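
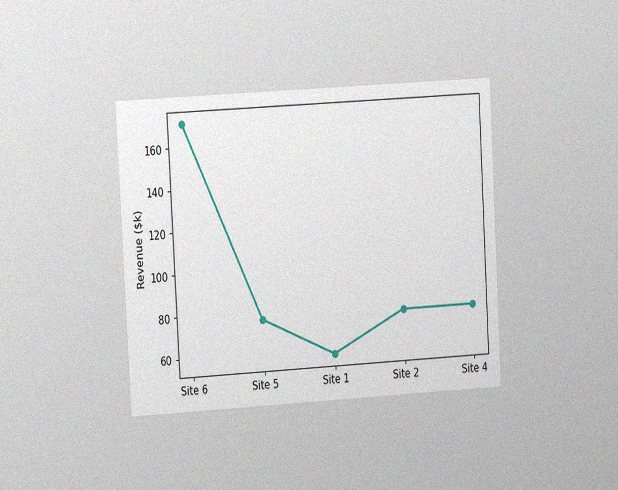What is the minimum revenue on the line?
$57k

The chart is tilted about 3° counter-clockwise and viewed at a slight angle, with some photo noise. The lowest point is at Site 1, and reading across to the y-axis gives $57k.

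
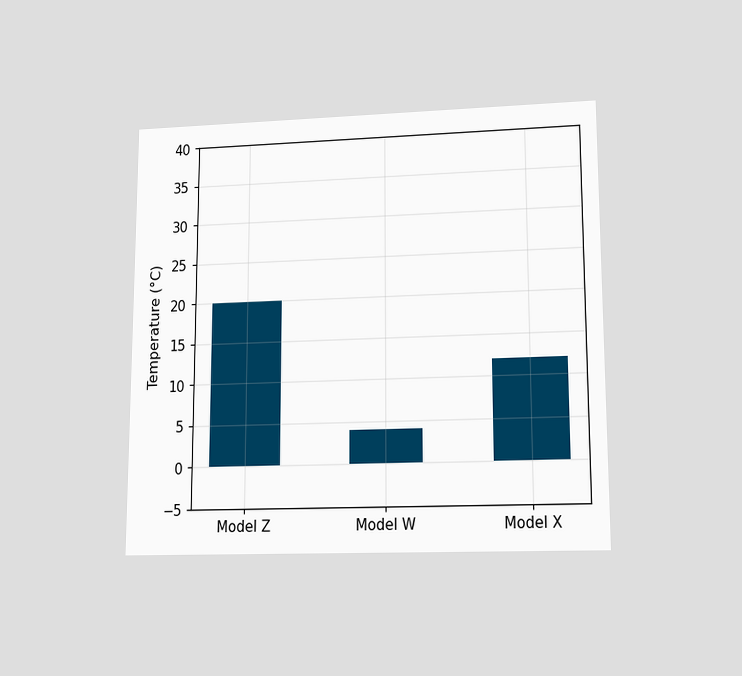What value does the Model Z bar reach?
20°C

The chart is viewed at a slight angle. Reading along the chart's y-axis, the Model Z bar reaches 20°C.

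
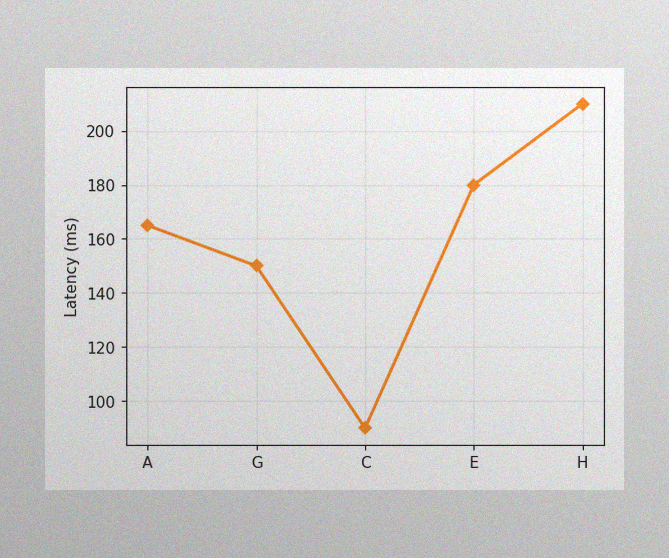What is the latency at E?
The image has some photo noise and uneven lighting. At E, the line is at 180ms.

180ms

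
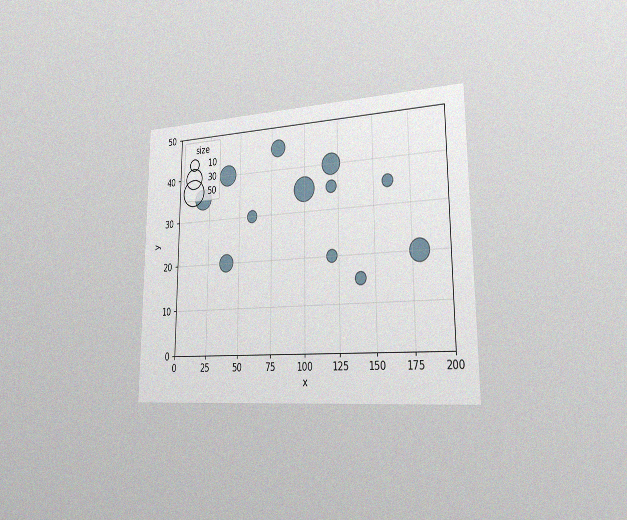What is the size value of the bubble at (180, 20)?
The chart is viewed slightly from the right, with some photo noise. Matching the bubble at (180, 20) against the size legend gives 30.

30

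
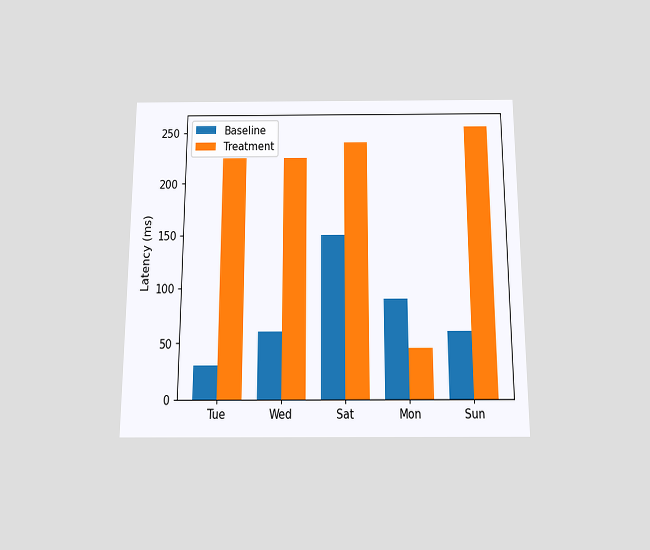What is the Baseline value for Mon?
90ms

The chart is viewed slightly from below. The Baseline bar at Mon reaches 90ms on the y-axis.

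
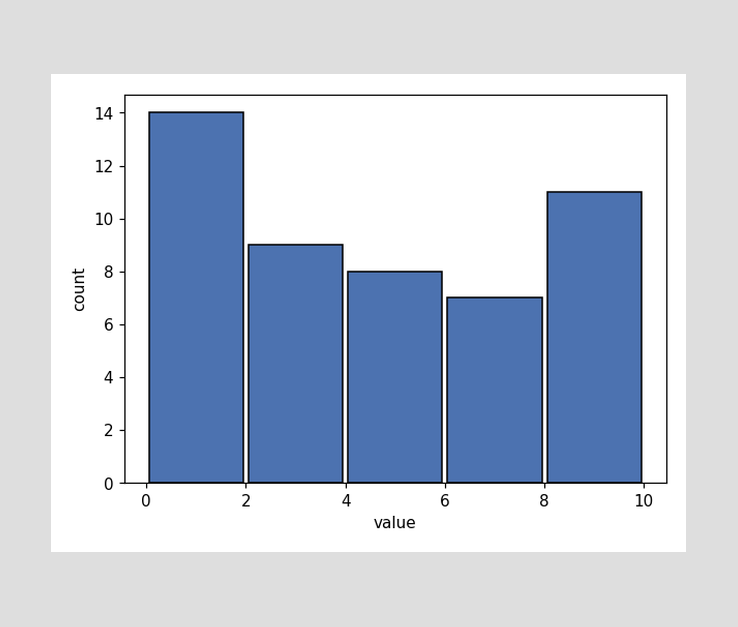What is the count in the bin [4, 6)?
8

The [4, 6) bin has height 8.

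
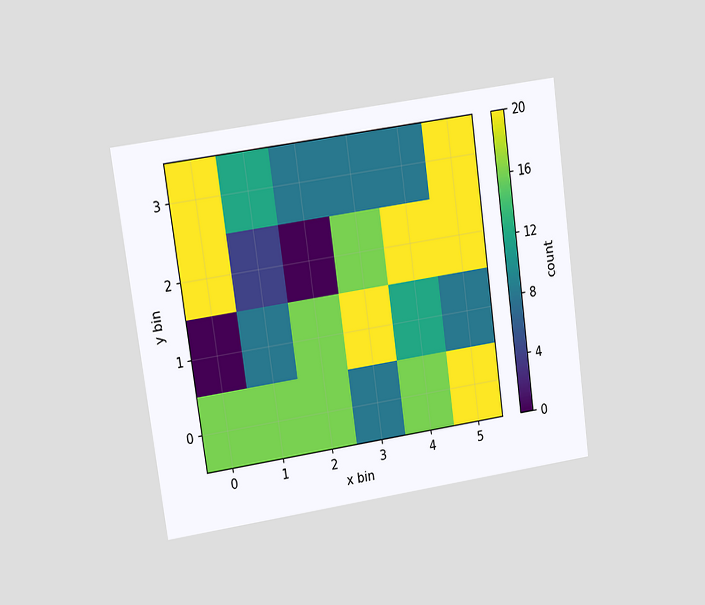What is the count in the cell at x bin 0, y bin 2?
20

The chart is tilted about 8° counter-clockwise and viewed at a slight angle. Matching the cell (0, 2) against the colorbar gives 20.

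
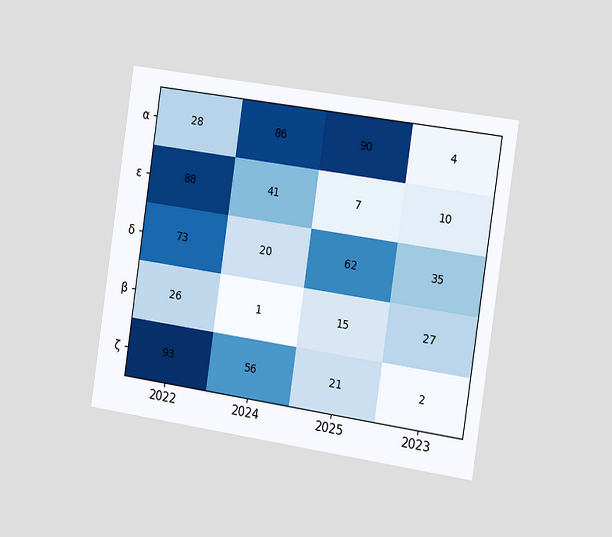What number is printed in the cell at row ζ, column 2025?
The chart is tilted about 8° clockwise and viewed slightly from the right. The (ζ, 2025) cell reads 21.

21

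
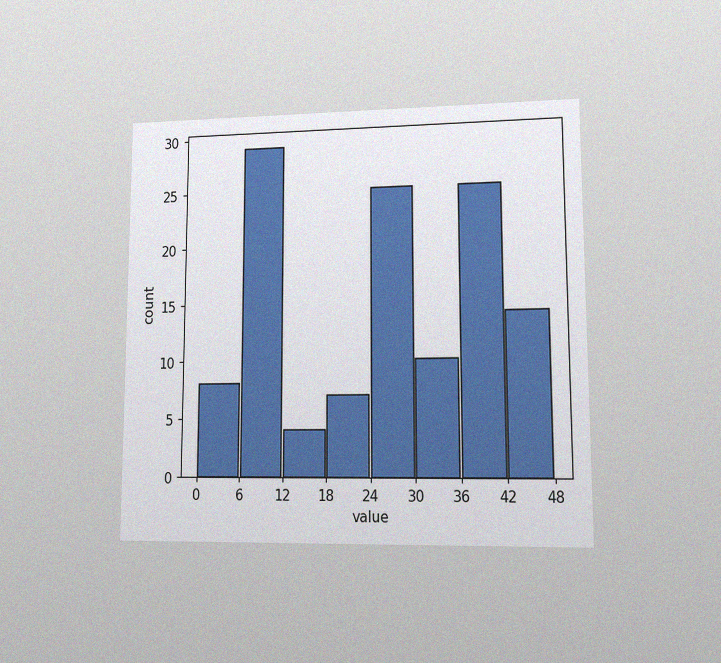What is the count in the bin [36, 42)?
The chart is viewed at a slight angle, with some photo noise. The [36, 42) bin has height 25.

25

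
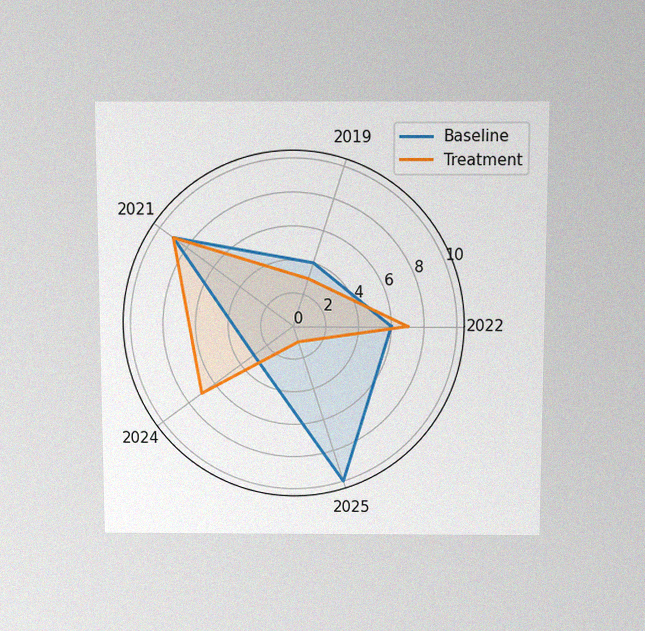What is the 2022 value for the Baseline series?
6

The chart is viewed slightly from above, with some photo noise. On the 2022 axis, Baseline reaches 6.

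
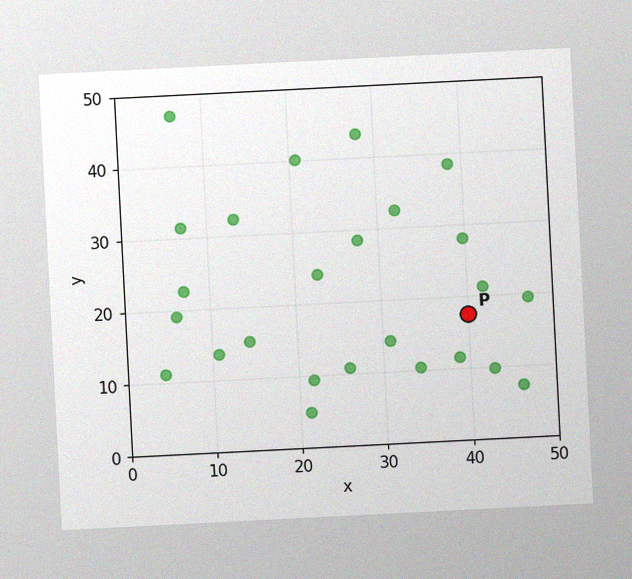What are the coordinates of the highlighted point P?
(40, 17.5)

The chart is tilted about 3° counter-clockwise, with some photo noise. Following the gridlines from P to each axis, P sits at (40, 17.5).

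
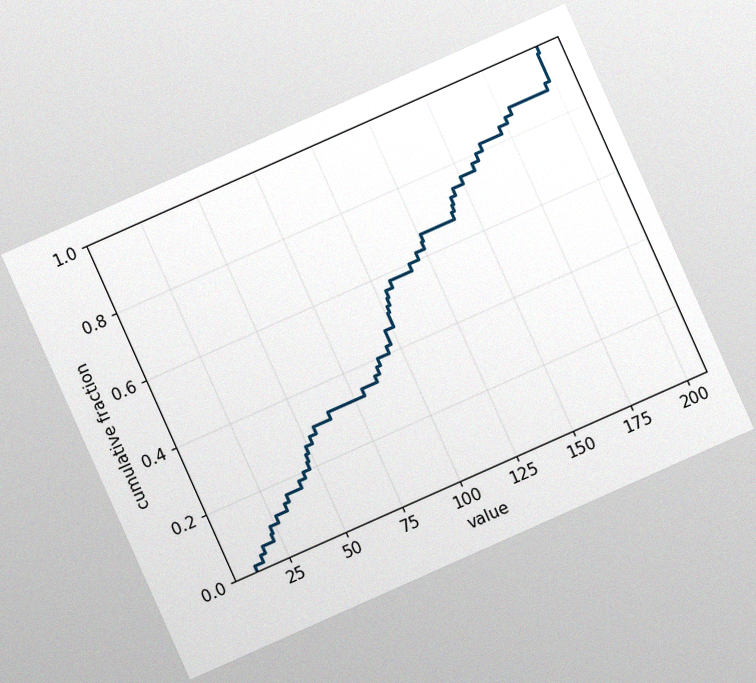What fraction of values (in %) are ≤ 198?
98%

The chart is tilted about 24° counter-clockwise, with some photo noise. At x=198 the ECDF step is at 98%.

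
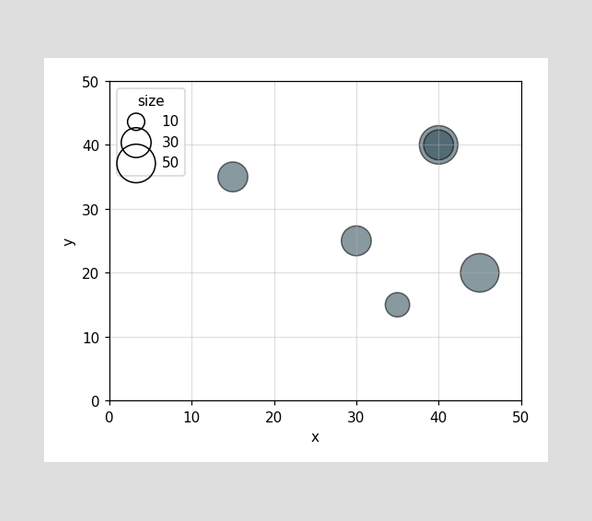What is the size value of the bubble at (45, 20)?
Matching the bubble at (45, 20) against the size legend gives 50.

50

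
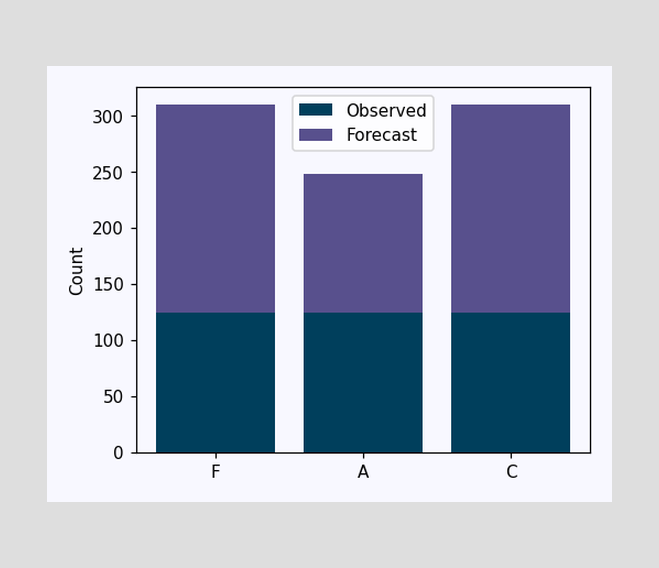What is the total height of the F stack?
310

The F stack's top reaches 310 on the y-axis.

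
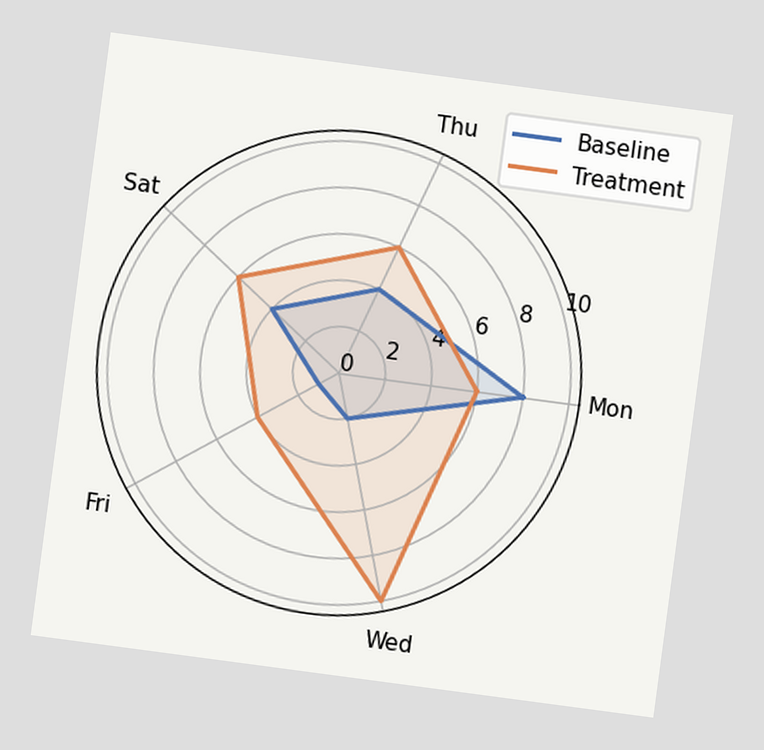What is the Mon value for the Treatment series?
The chart is tilted about 8° clockwise. On the Mon axis, Treatment reaches 6.

6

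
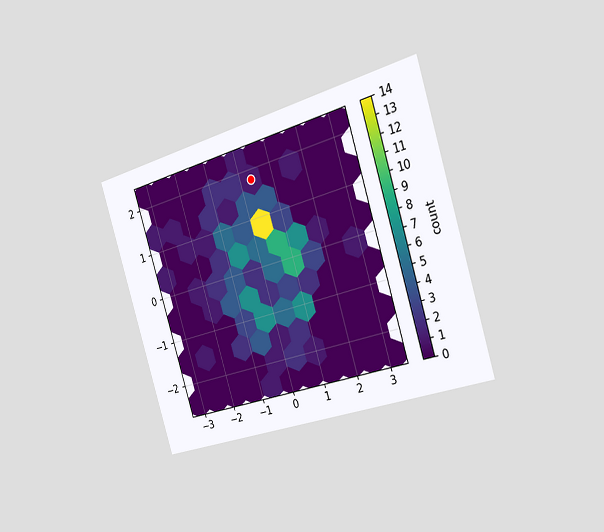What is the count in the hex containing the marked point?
1

The chart is tilted about 17° counter-clockwise and viewed slightly from the right. The marked hex reads 1 on the colorbar.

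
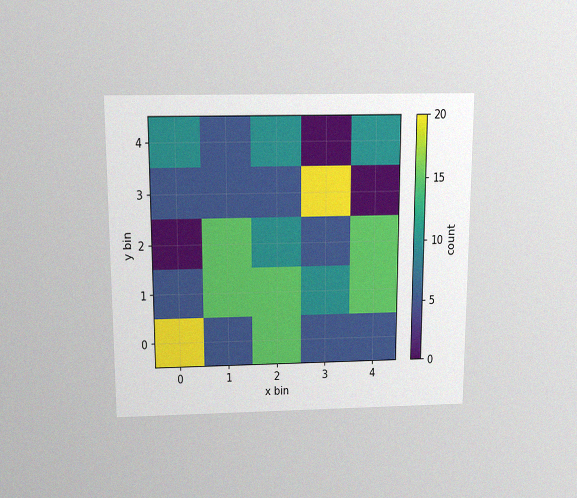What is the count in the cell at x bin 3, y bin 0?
The chart is viewed slightly from above, with some photo noise. Matching the cell (3, 0) against the colorbar gives 5.

5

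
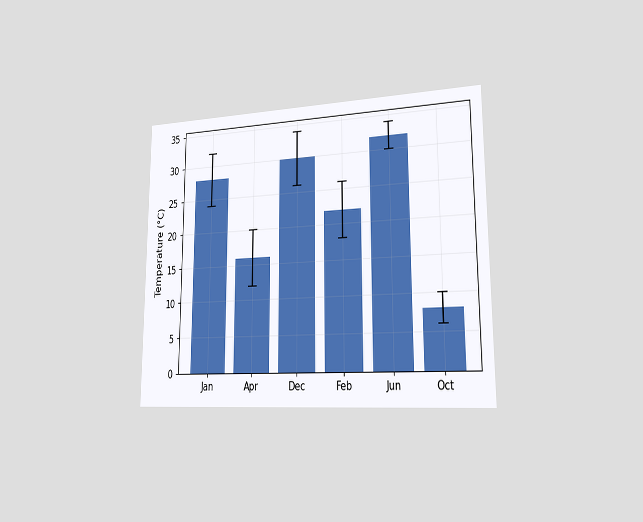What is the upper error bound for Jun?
The chart is viewed slightly from the right. The Jun bar's upper whisker reaches 34°C.

34°C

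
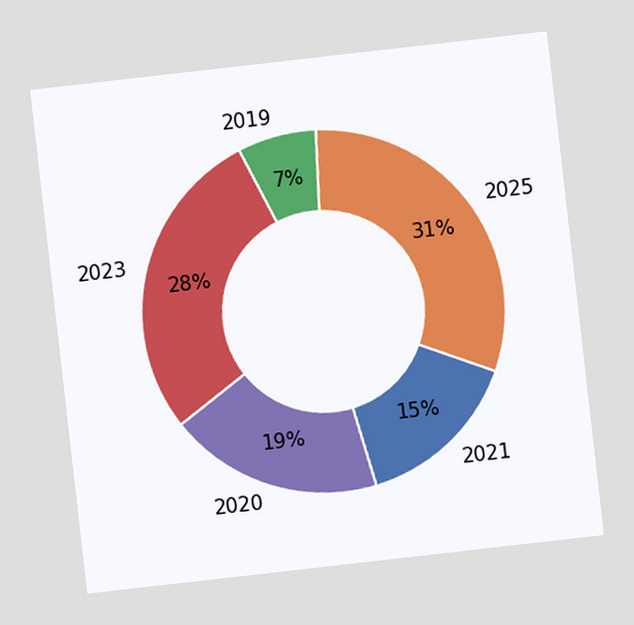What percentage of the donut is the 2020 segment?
The chart is tilted about 6° counter-clockwise. The 2020 segment takes up 19% of the ring.

19%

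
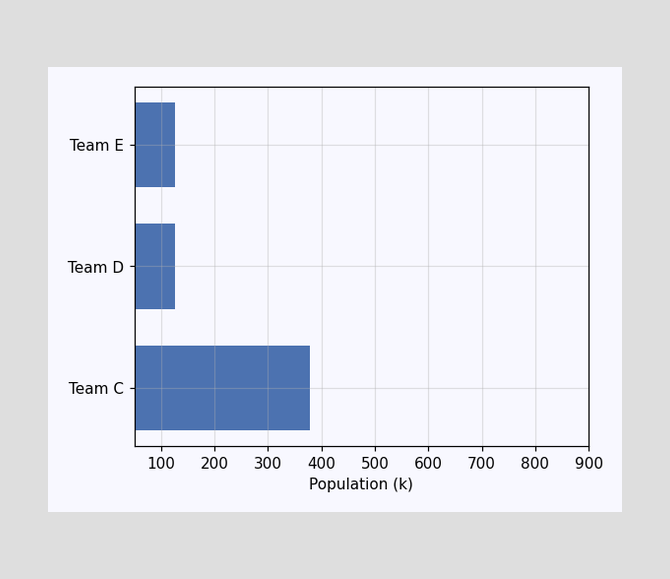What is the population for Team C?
378k

Reading along the chart's x-axis, the Team C bar reaches 378k.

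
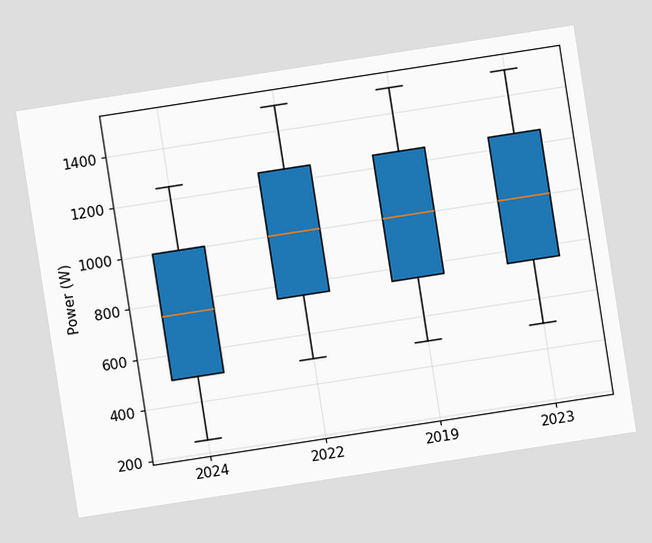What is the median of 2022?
1000W

The chart is tilted about 9° counter-clockwise. The median line in the 2022 box sits at 1000W.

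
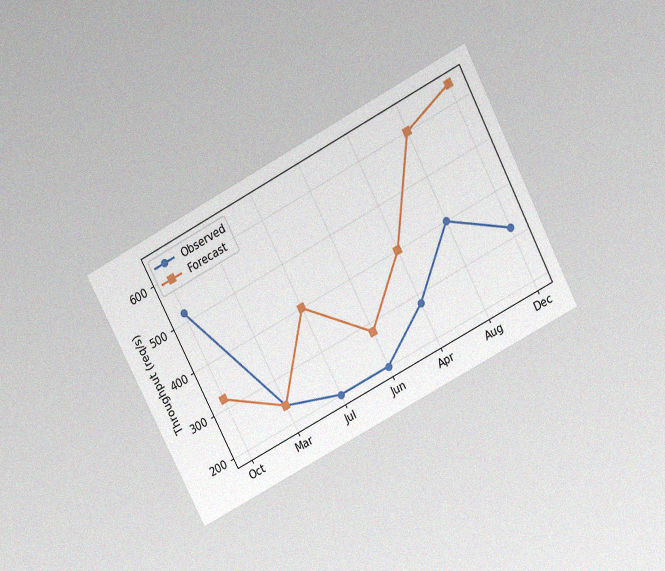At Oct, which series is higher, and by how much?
The chart is tilted about 28° counter-clockwise and viewed slightly from above, with some photo noise. At Oct, Observed sits above the other line by 200req/s.

Observed, by 200req/s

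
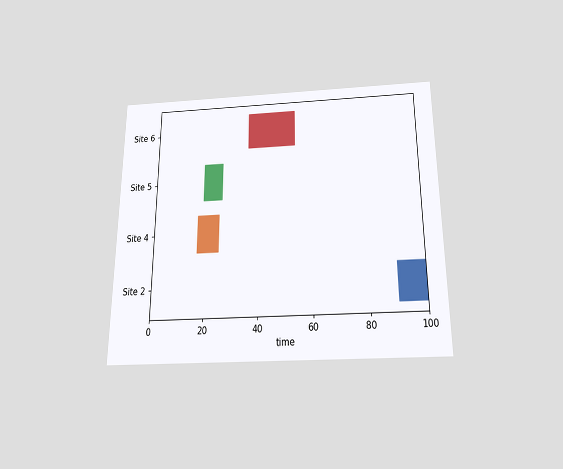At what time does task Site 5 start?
19

The chart is viewed slightly from below. The Site 5 bar begins at t=19.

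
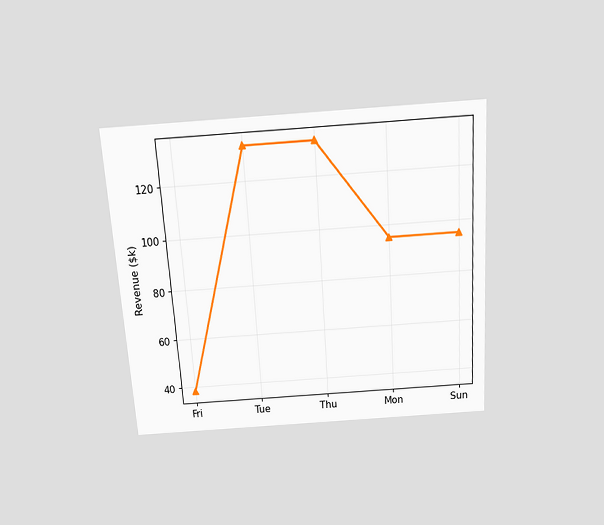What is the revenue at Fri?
$38k

The chart is tilted about 4° counter-clockwise and viewed slightly from above. At Fri, the line is at $38k.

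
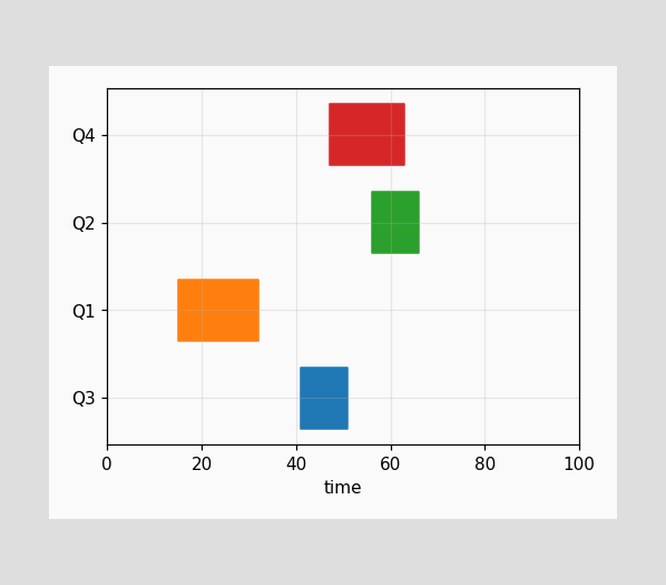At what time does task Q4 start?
The Q4 bar begins at t=47.

47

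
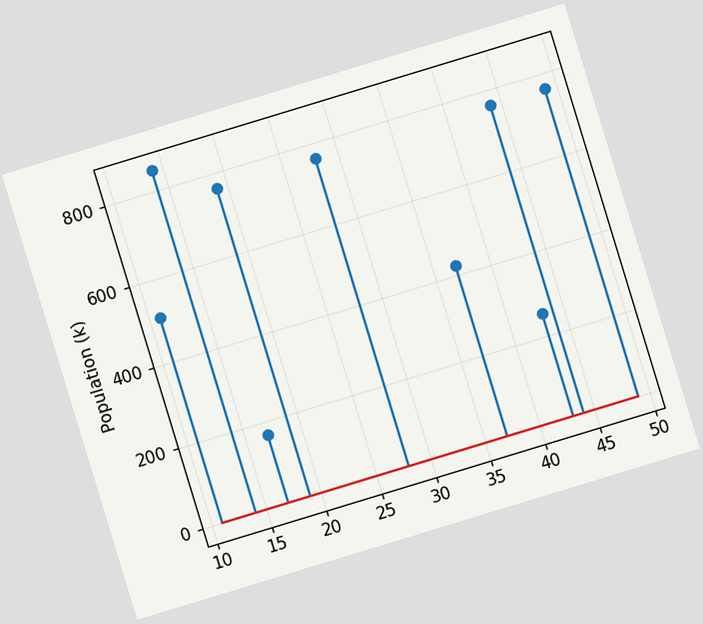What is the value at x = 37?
The chart is tilted about 17° counter-clockwise. The stem at x=37 reaches 425k.

425k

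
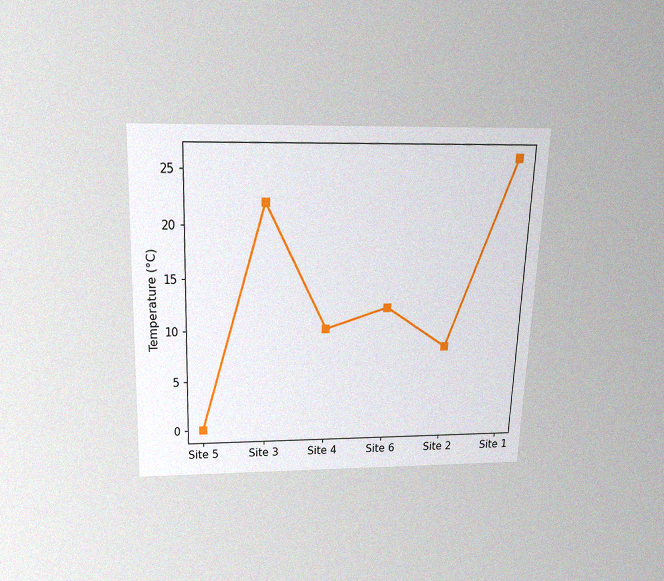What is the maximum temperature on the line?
26°C

The chart is tilted about 2° clockwise and viewed slightly from above, with some photo noise. The highest point is at Site 1, and reading across to the y-axis gives 26°C.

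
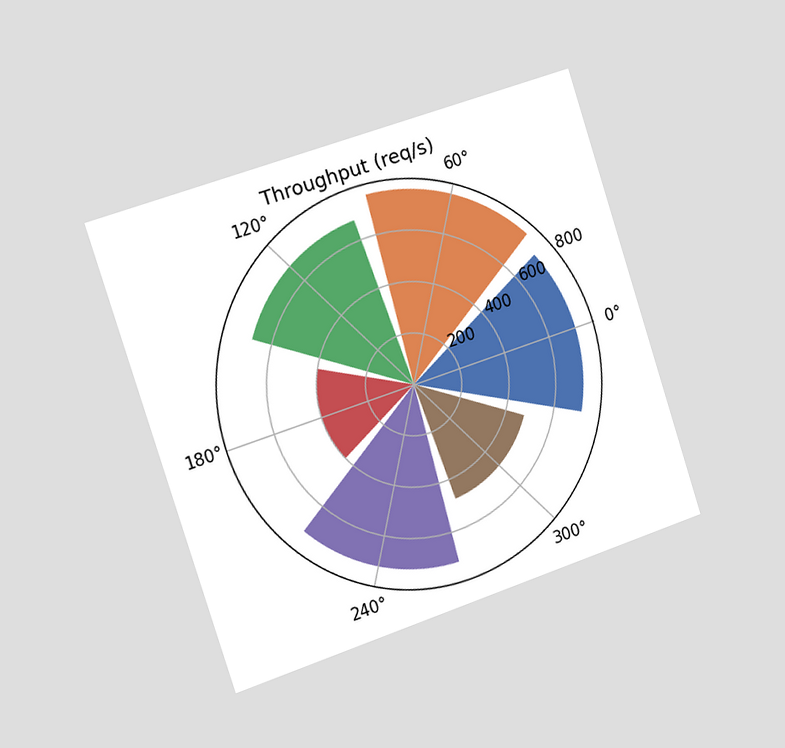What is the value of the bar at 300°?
The chart is tilted about 18° counter-clockwise and viewed slightly from the left. The bar at 300° reaches 480req/s on the radial axis.

480req/s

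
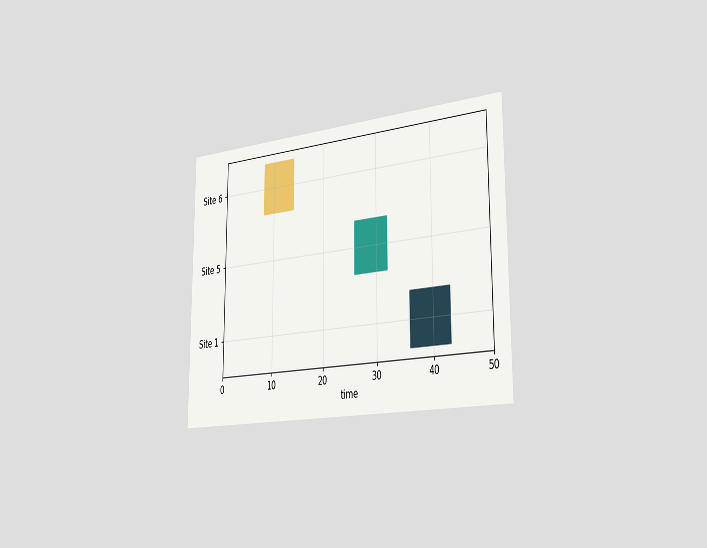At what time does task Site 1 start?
36

The chart is viewed slightly from the right. The Site 1 bar begins at t=36.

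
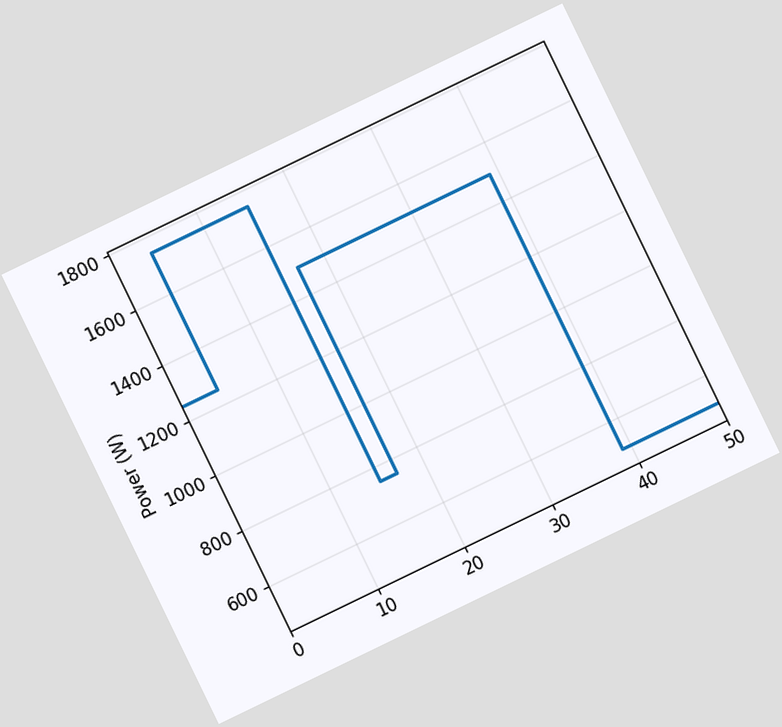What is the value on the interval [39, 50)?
500W

The chart is tilted about 26° counter-clockwise. On [39, 50) the step sits at 500W.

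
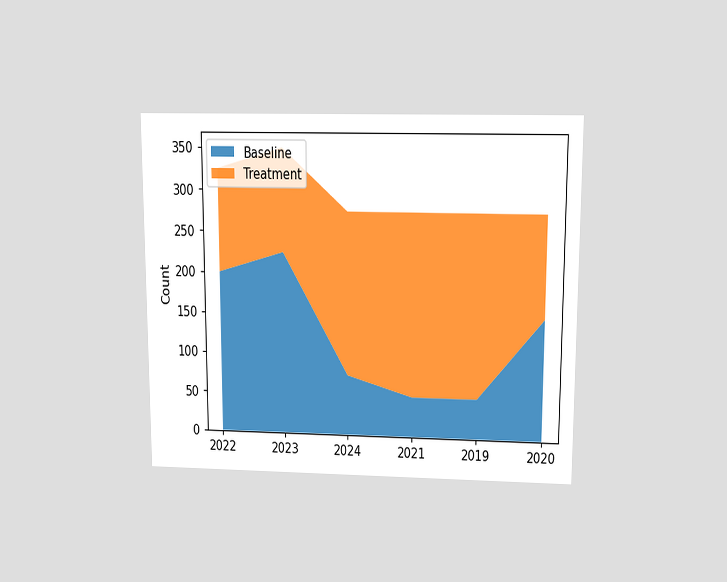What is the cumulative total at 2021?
275

The chart is viewed slightly from above. The stacked total at 2021 reaches 275.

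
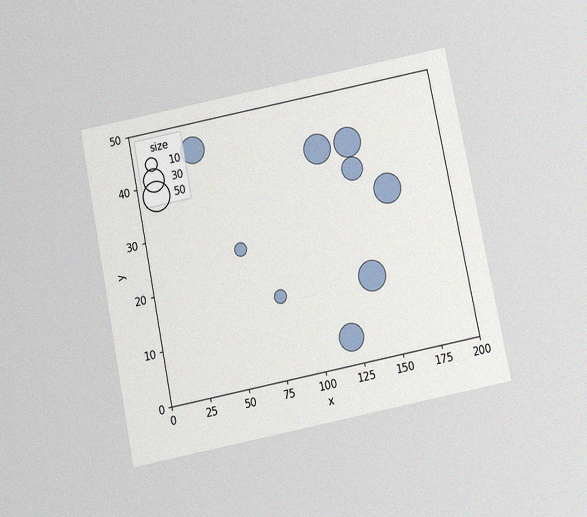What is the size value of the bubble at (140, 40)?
The chart is tilted about 11° counter-clockwise and viewed slightly from below, with some photo noise. Matching the bubble at (140, 40) against the size legend gives 50.

50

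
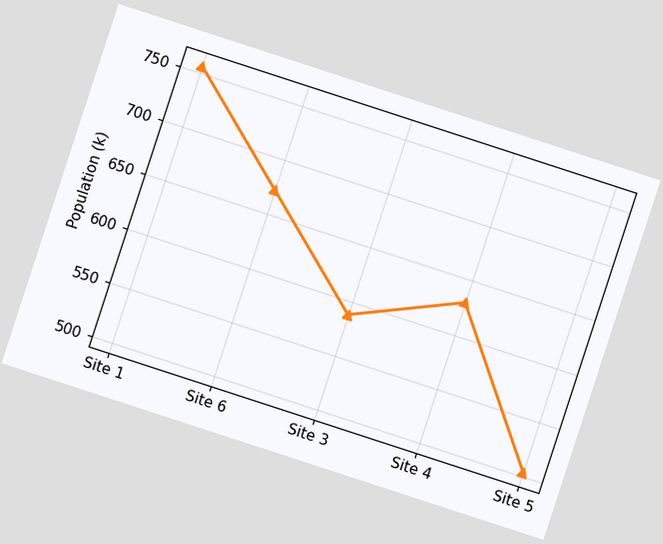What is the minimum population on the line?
The chart is tilted about 18° clockwise. The lowest point is at Site 5, and reading across to the y-axis gives 504k.

504k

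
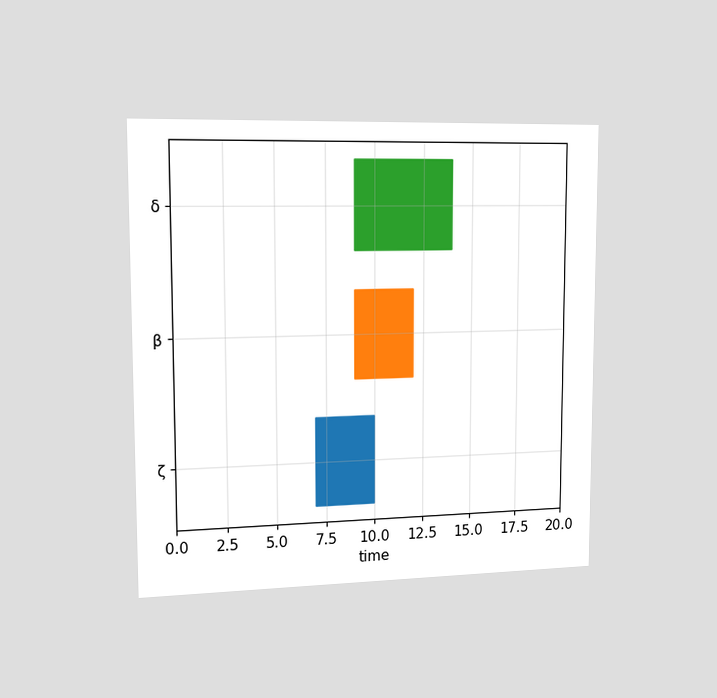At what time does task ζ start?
7

The chart is viewed slightly from the left. The ζ bar begins at t=7.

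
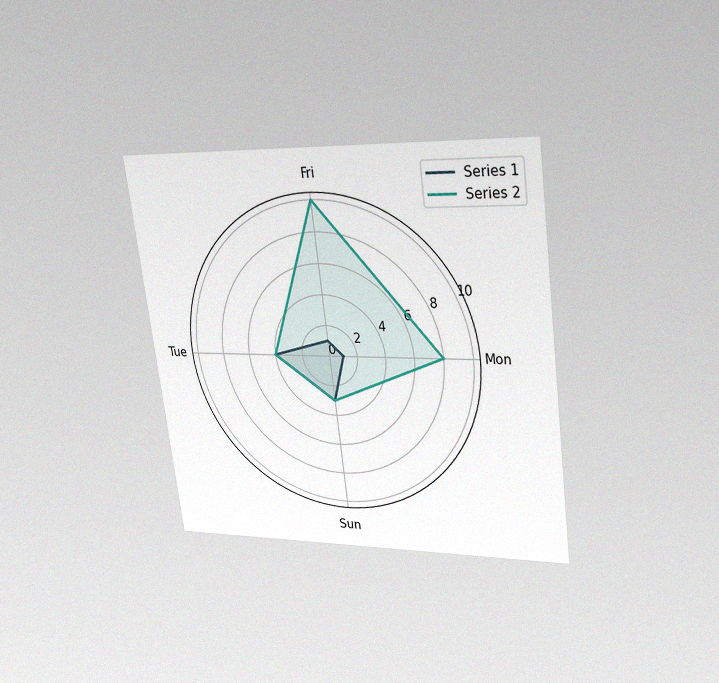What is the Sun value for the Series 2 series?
The chart is tilted about 7° counter-clockwise and viewed at a slight angle, with some photo noise. On the Sun axis, Series 2 reaches 3.

3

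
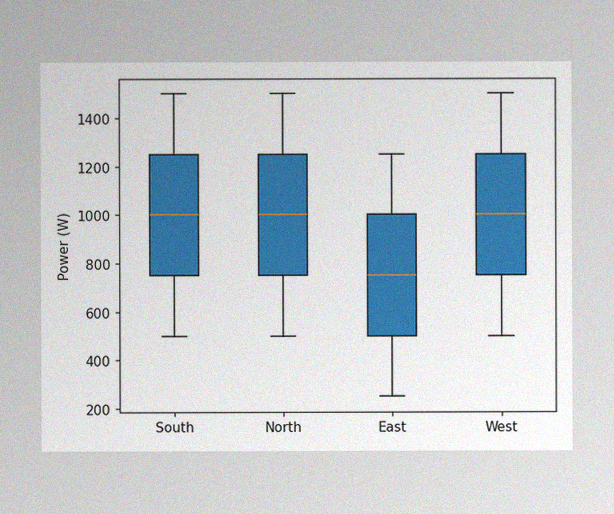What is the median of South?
The image has some photo noise and uneven lighting. The median line in the South box sits at 1000W.

1000W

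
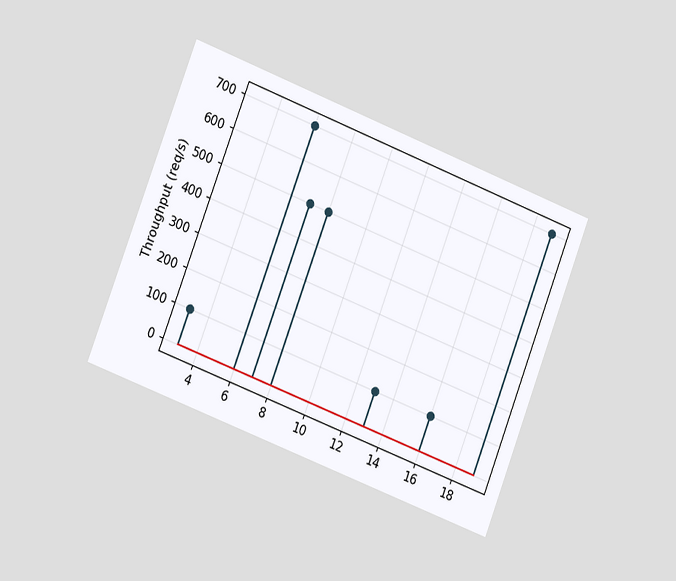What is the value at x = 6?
The chart is tilted about 21° clockwise and viewed at a slight angle. The stem at x=6 reaches 700req/s.

700req/s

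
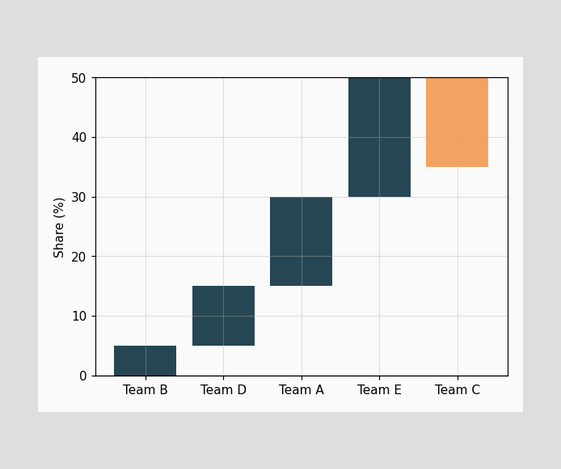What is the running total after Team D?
After Team D the running total reaches 15%.

15%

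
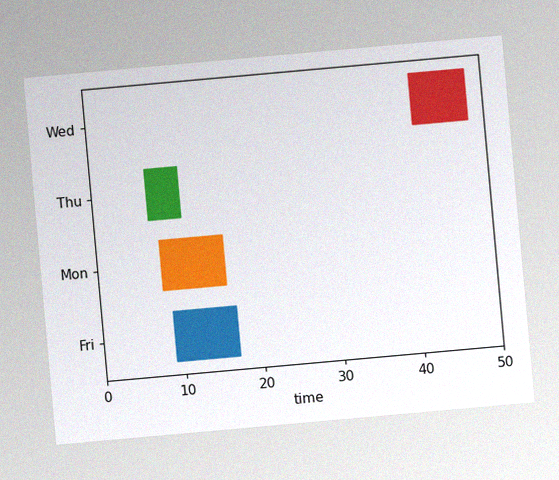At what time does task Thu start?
The chart is tilted about 5° counter-clockwise, with some photo noise. The Thu bar begins at t=7.

7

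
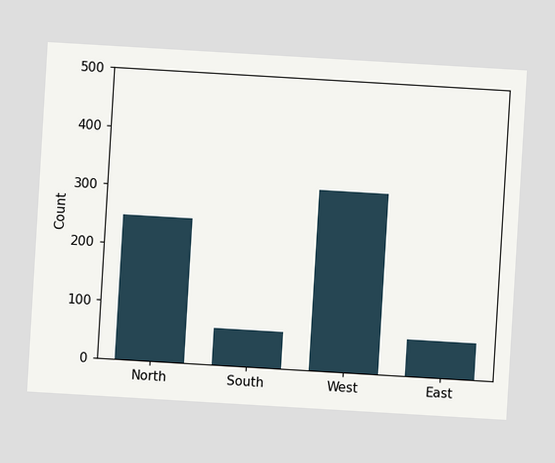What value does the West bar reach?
The chart is tilted about 3° clockwise. Reading along the chart's y-axis, the West bar reaches 310.

310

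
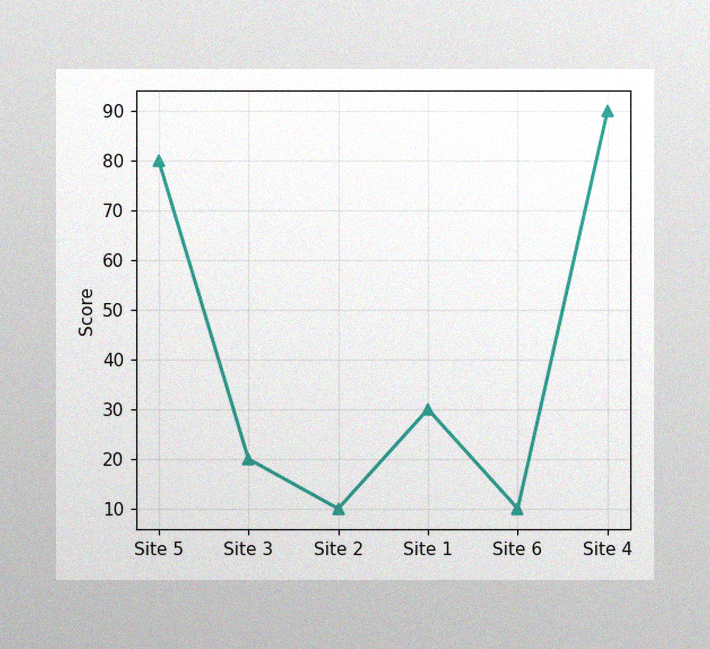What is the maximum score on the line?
The image has some photo noise and uneven lighting. The highest point is at Site 4, and reading across to the y-axis gives 90.

90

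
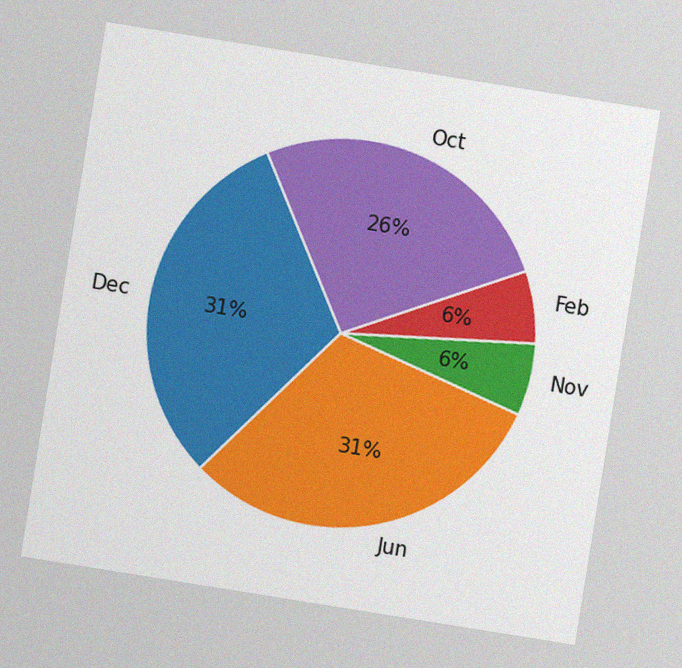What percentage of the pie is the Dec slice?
The chart is tilted about 9° clockwise, with some photo noise. The Dec slice takes up 31% of the pie.

31%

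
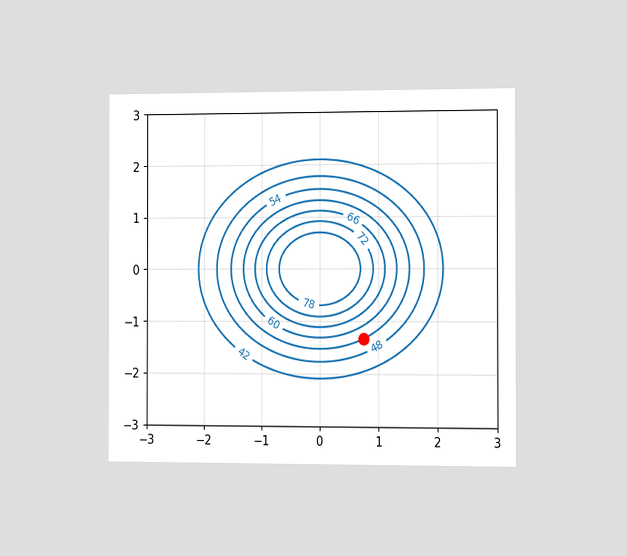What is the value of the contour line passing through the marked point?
54

The chart is viewed slightly from the right. The marked point sits on the contour labelled 54.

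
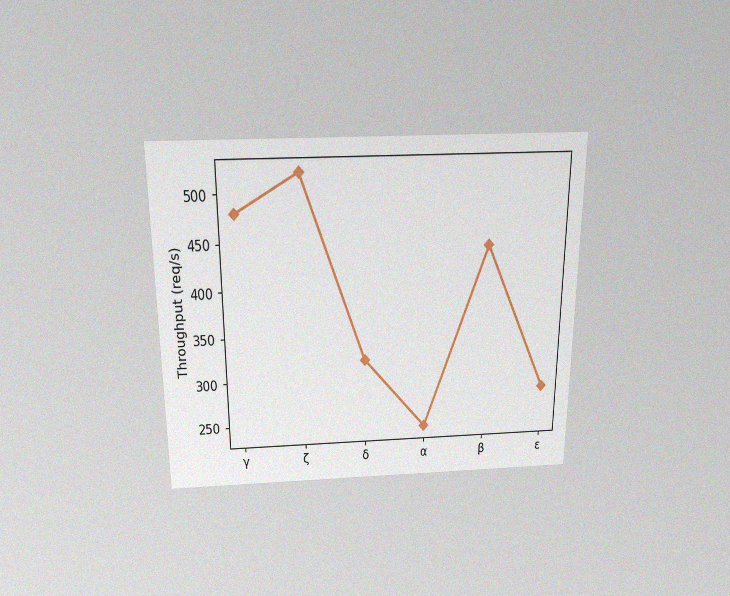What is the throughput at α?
240req/s

The chart is viewed slightly from above, with some photo noise. At α, the line is at 240req/s.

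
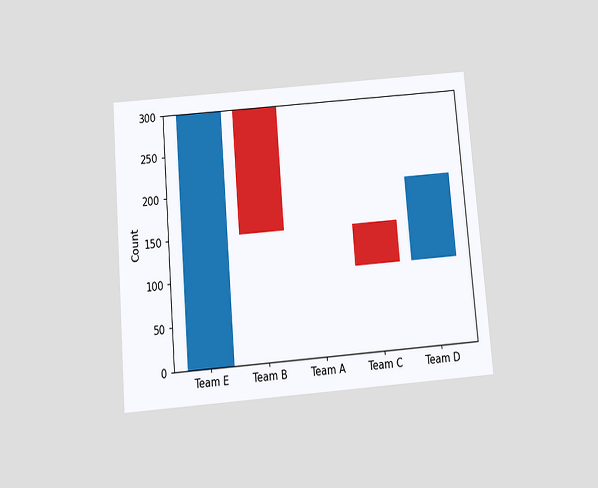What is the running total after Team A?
150

The chart is tilted about 5° counter-clockwise and viewed slightly from below. After Team A the running total reaches 150.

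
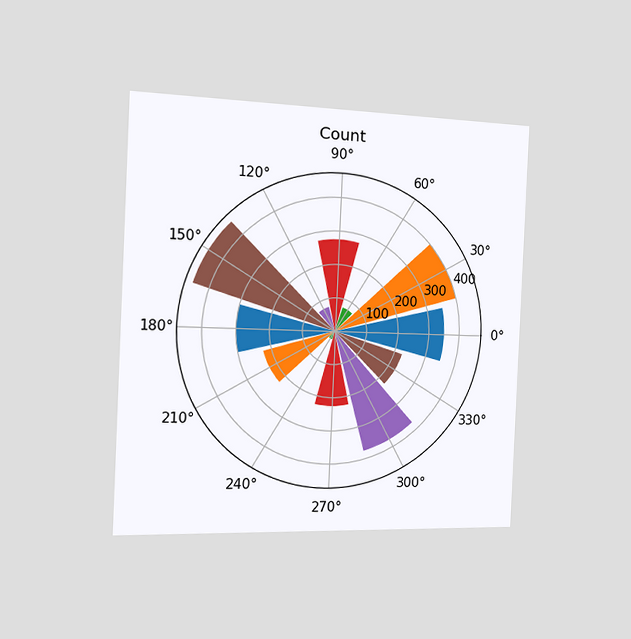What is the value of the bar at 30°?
The chart is tilted about 3° clockwise and viewed slightly from the left. The bar at 30° reaches 400 on the radial axis.

400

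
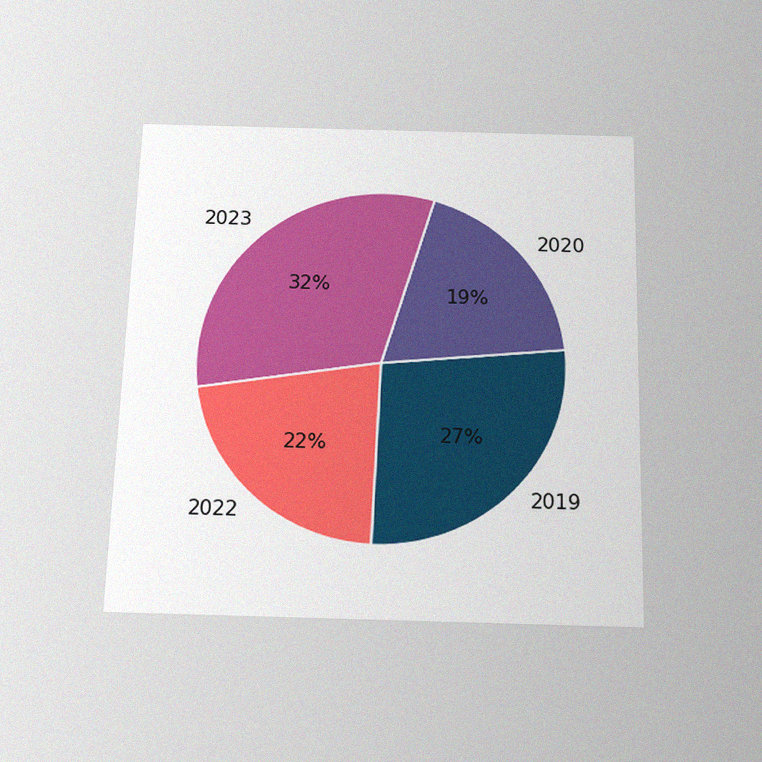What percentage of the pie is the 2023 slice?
The chart is viewed slightly from below, with some photo noise. The 2023 slice takes up 32% of the pie.

32%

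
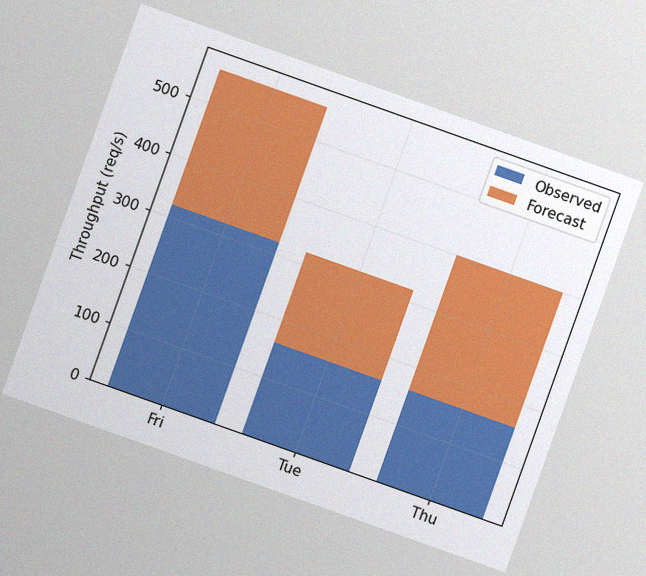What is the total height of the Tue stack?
The chart is tilted about 20° clockwise, with some photo noise. The Tue stack's top reaches 320req/s on the y-axis.

320req/s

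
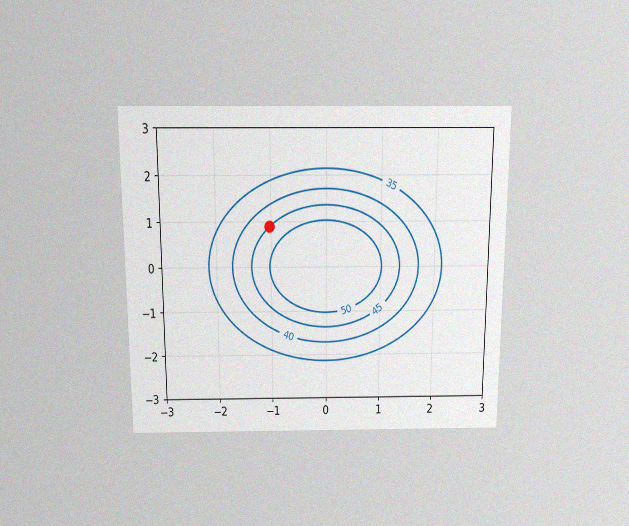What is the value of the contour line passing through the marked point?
45

The chart is viewed slightly from above, with some photo noise. The marked point sits on the contour labelled 45.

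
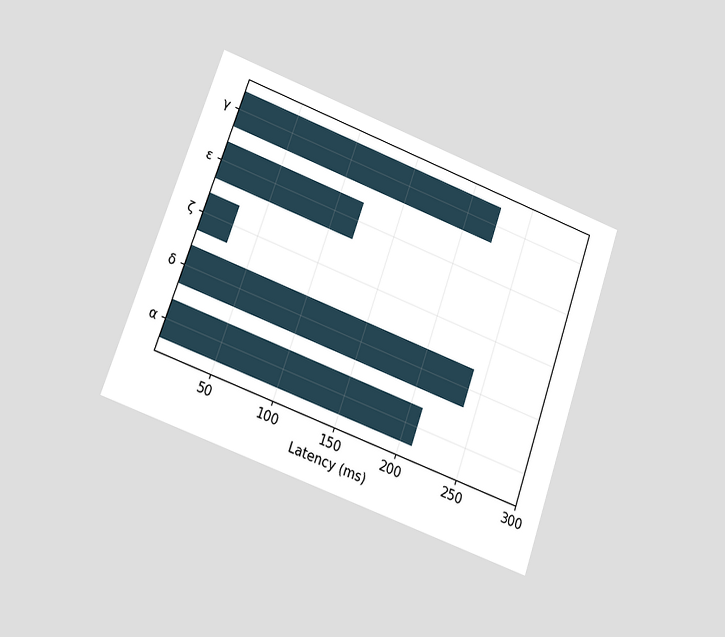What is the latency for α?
The chart is tilted about 19° clockwise and viewed at a slight angle. Reading along the chart's x-axis, the α bar reaches 210ms.

210ms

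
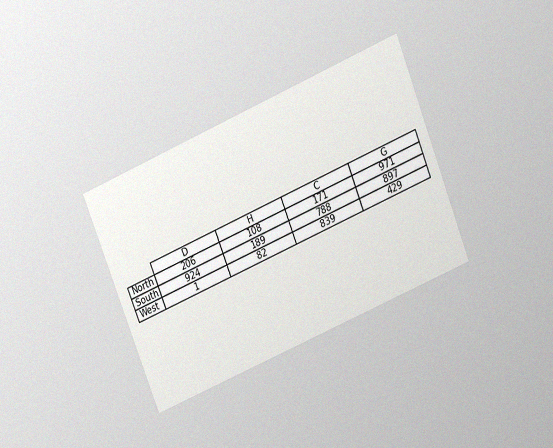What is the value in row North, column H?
The chart is tilted about 22° counter-clockwise and viewed slightly from above, with some photo noise. The (North, H) cell reads 108.

108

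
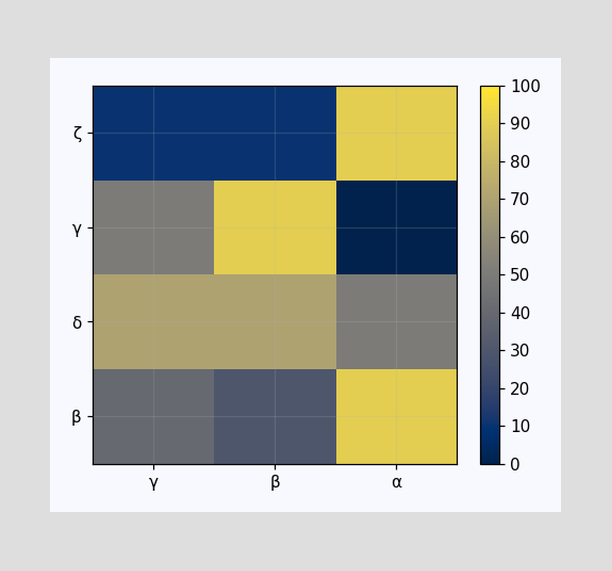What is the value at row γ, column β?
90

Matching cell (γ, β) against the colorbar gives 90.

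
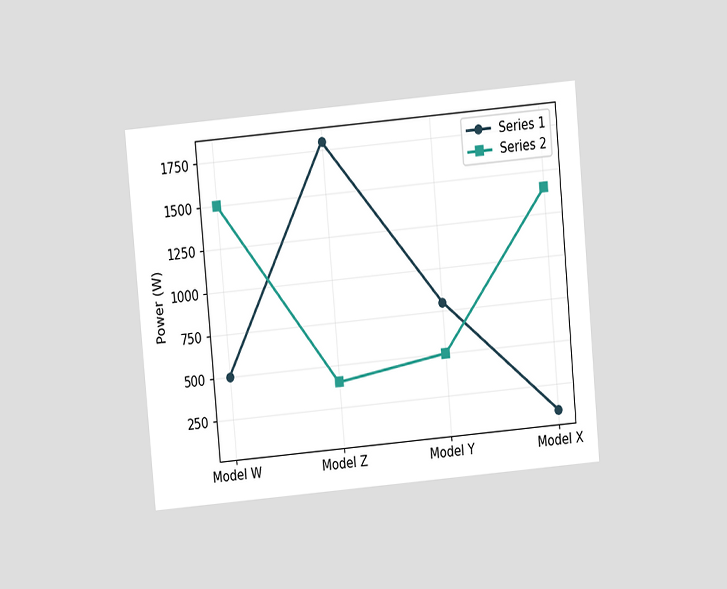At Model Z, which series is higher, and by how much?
The chart is tilted about 5° counter-clockwise and viewed at a slight angle. At Model Z, Series 1 sits above the other line by 1400W.

Series 1, by 1400W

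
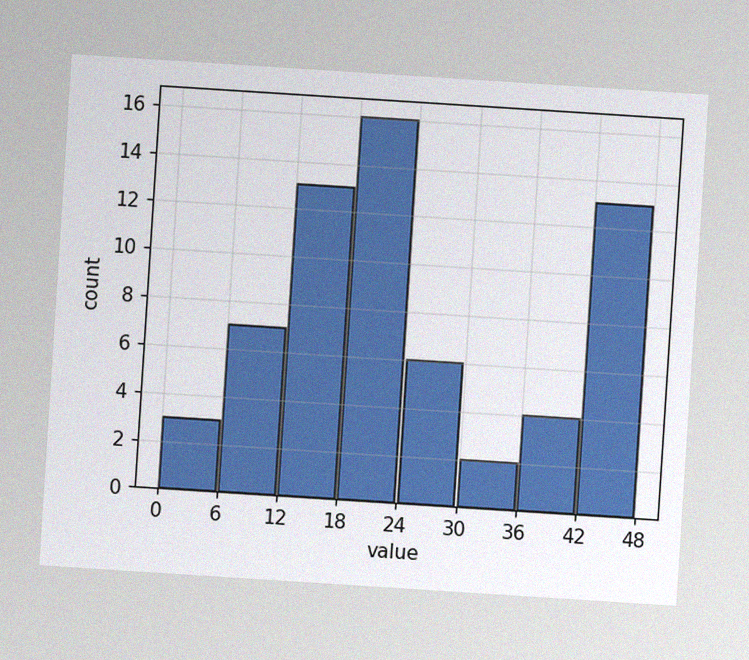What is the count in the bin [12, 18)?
13

The chart is tilted about 4° clockwise, with some photo noise. The [12, 18) bin has height 13.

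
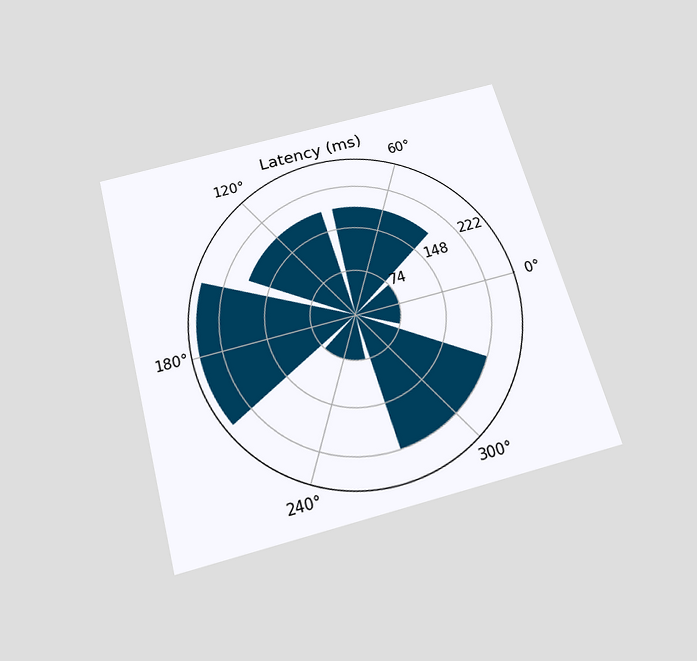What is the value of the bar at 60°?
The chart is tilted about 15° counter-clockwise and viewed slightly from below. The bar at 60° reaches 185ms on the radial axis.

185ms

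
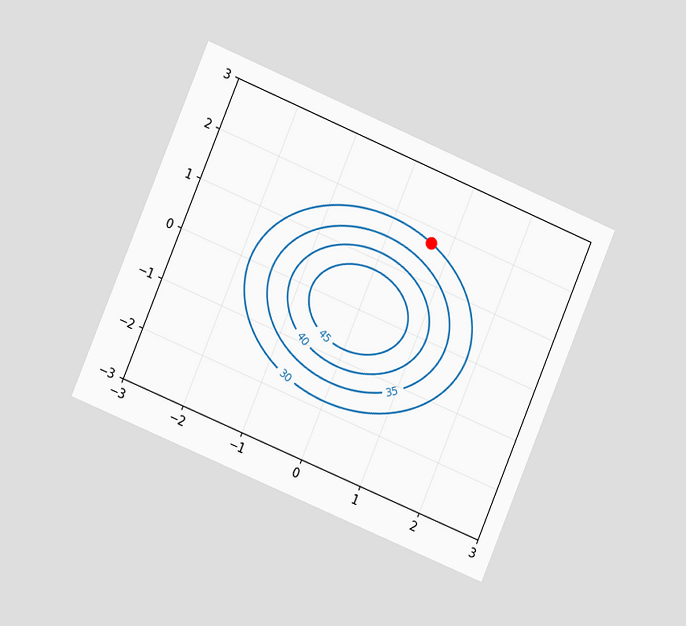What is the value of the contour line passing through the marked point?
30

The chart is tilted about 23° clockwise and viewed at a slight angle. The marked point sits on the contour labelled 30.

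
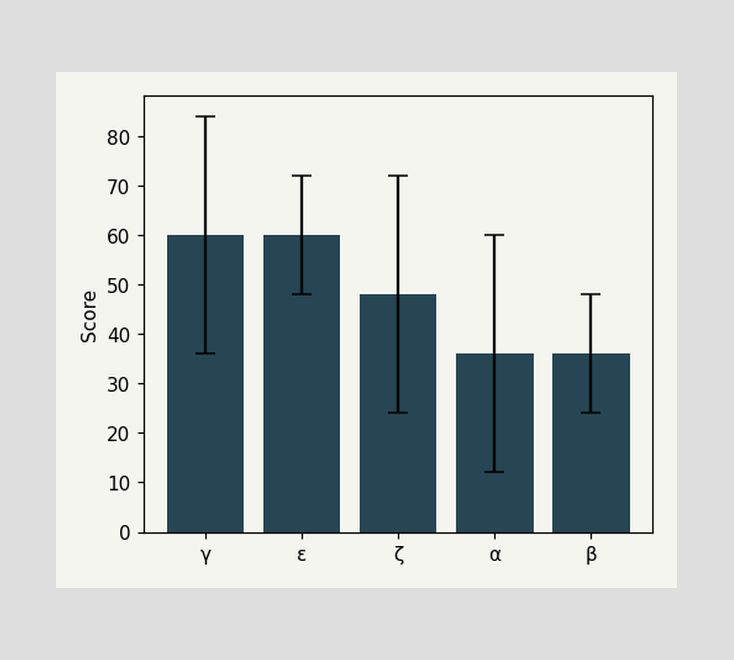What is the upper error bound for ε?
The ε bar's upper whisker reaches 72.

72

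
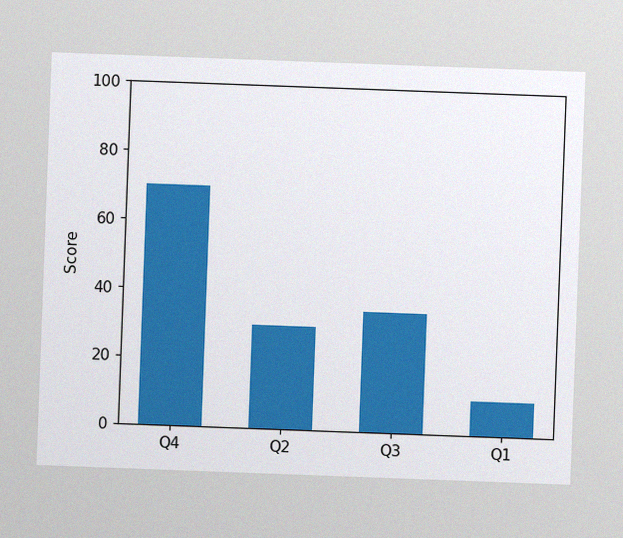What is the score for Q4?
The chart is tilted about 2° clockwise, with some photo noise. Reading along the chart's y-axis, the Q4 bar reaches 70.

70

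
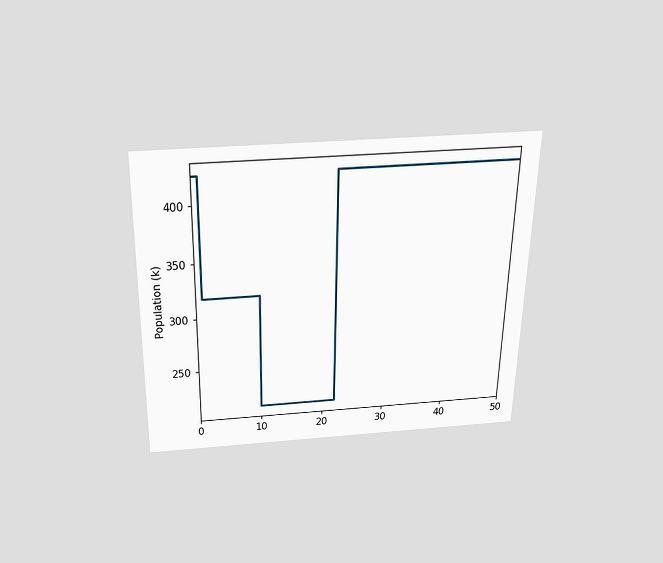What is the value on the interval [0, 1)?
424k

The chart is viewed slightly from above. On [0, 1) the step sits at 424k.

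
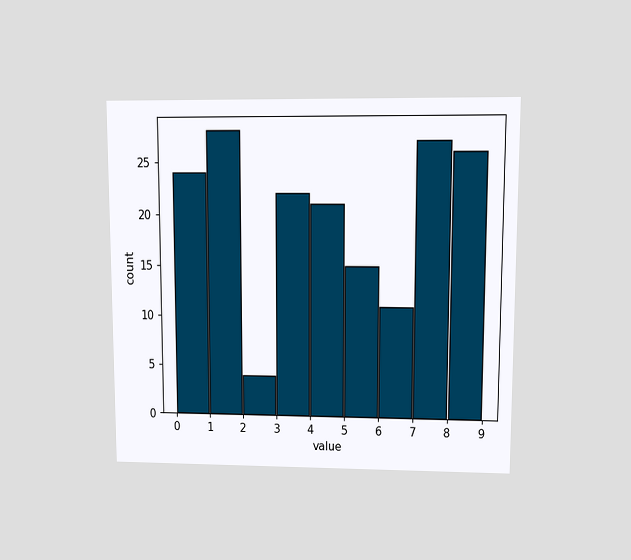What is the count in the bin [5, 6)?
15

The chart is viewed at a slight angle. The [5, 6) bin has height 15.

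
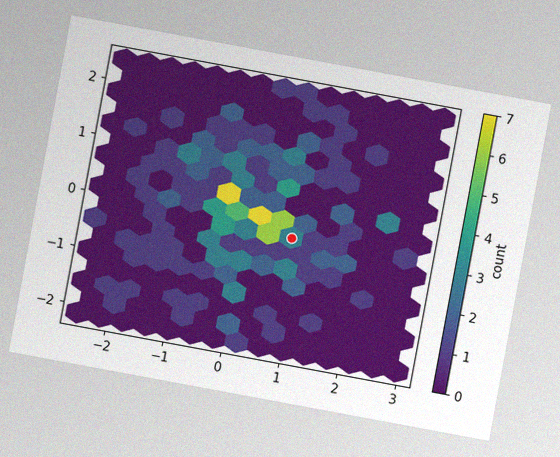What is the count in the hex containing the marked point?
The chart is tilted about 11° clockwise, with some photo noise. The marked hex reads 3 on the colorbar.

3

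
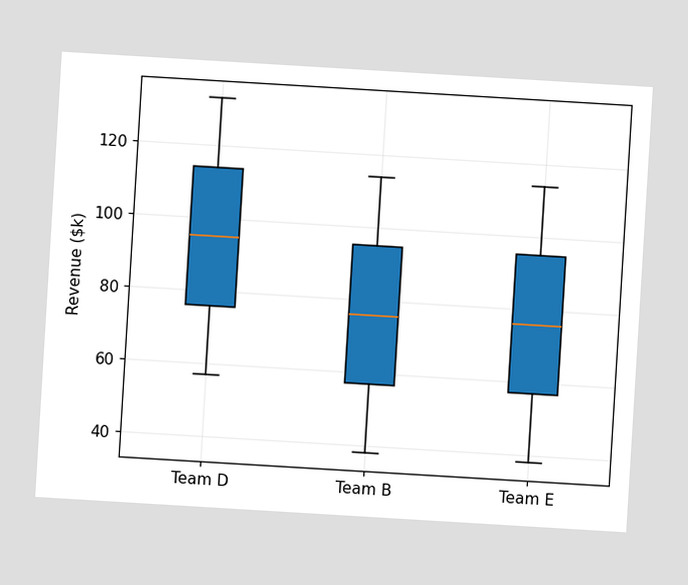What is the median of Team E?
$76k

The chart is tilted about 3° clockwise. The median line in the Team E box sits at $76k.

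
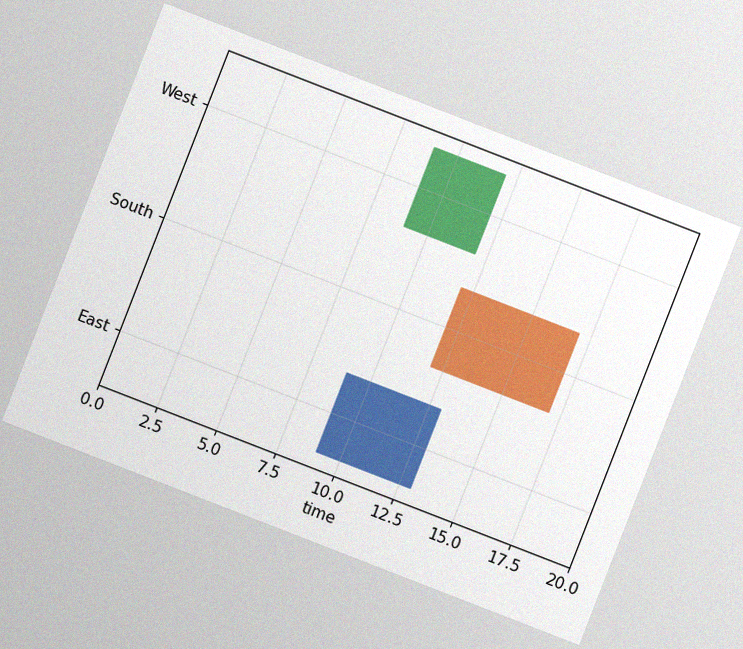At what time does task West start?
9

The chart is tilted about 21° clockwise, with some photo noise. The West bar begins at t=9.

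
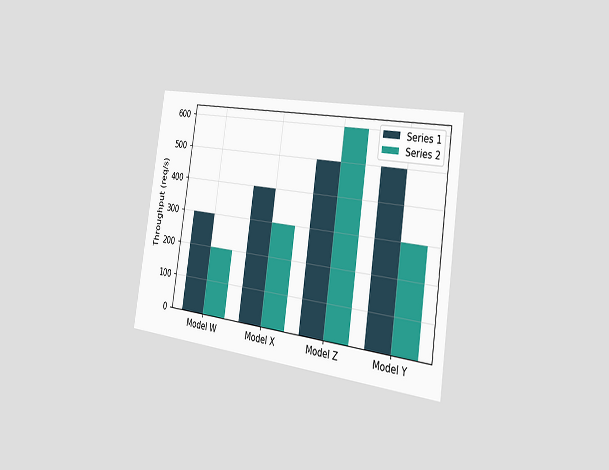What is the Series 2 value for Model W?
200req/s

The chart is tilted about 8° clockwise and viewed slightly from the right. The Series 2 bar at Model W reaches 200req/s on the y-axis.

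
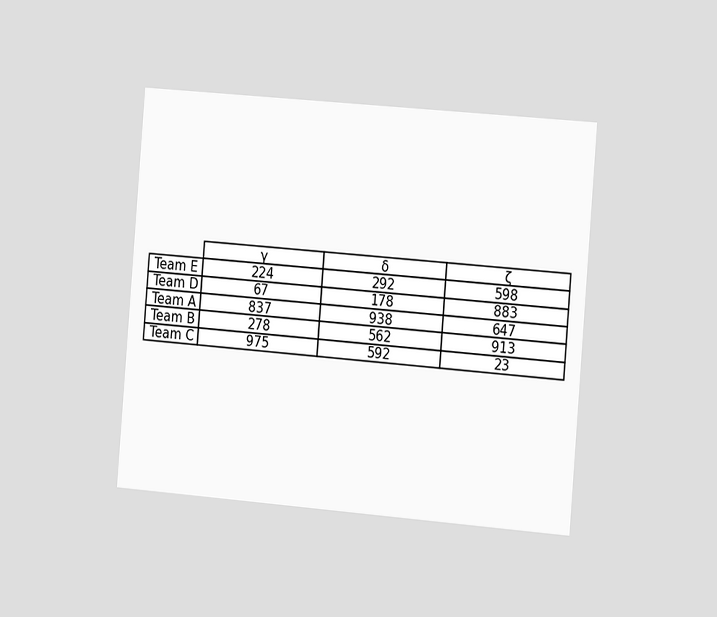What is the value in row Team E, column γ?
The chart is tilted about 5° clockwise and viewed slightly from the right. The (Team E, γ) cell reads 224.

224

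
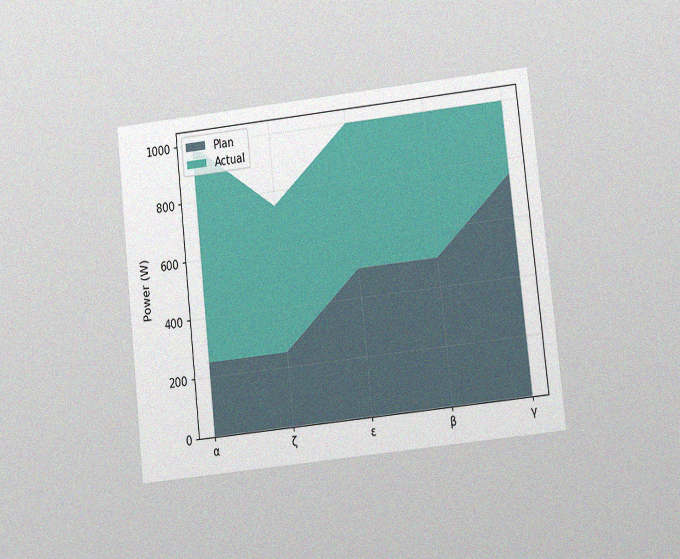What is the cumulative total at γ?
The chart is tilted about 6° counter-clockwise and viewed at a slight angle, with some photo noise. The stacked total at γ reaches 1000W.

1000W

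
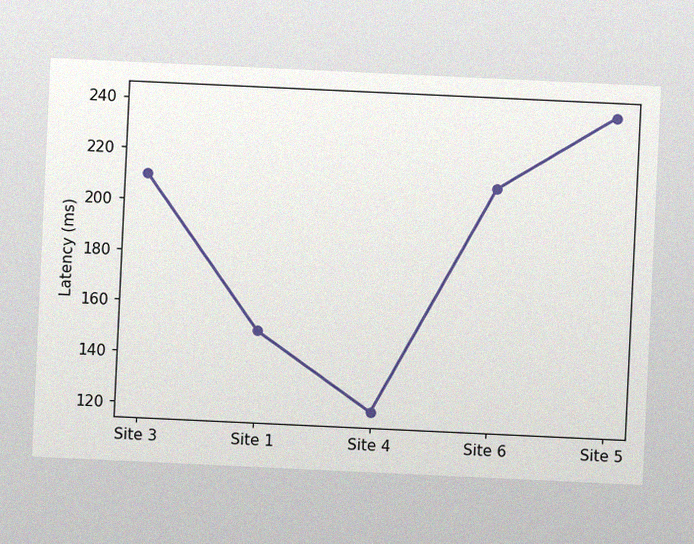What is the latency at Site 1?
150ms

The chart is tilted about 3° clockwise, with some photo noise. At Site 1, the line is at 150ms.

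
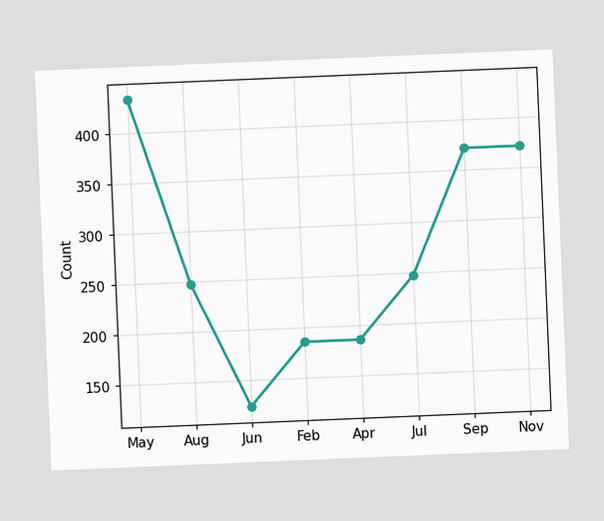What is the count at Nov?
The chart is tilted about 2° counter-clockwise. At Nov, the line is at 372.

372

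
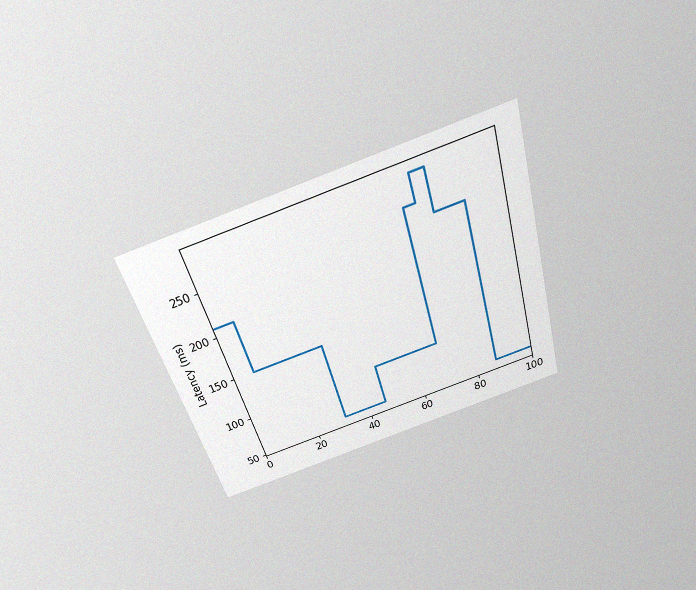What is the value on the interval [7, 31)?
The chart is tilted about 16° counter-clockwise and viewed slightly from above, with some photo noise. On [7, 31) the step sits at 150ms.

150ms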